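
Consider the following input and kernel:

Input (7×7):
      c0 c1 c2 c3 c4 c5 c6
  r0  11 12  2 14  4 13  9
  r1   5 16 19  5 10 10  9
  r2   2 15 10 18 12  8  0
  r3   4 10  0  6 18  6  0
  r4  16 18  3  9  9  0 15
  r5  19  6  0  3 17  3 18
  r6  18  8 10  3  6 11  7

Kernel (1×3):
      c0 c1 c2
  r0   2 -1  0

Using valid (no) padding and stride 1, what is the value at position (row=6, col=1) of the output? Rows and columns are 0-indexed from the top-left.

6

The receptive field on the input at this output position is [8 10 3]. Elementwise product with the kernel and sum: 8·2 + 10·-1.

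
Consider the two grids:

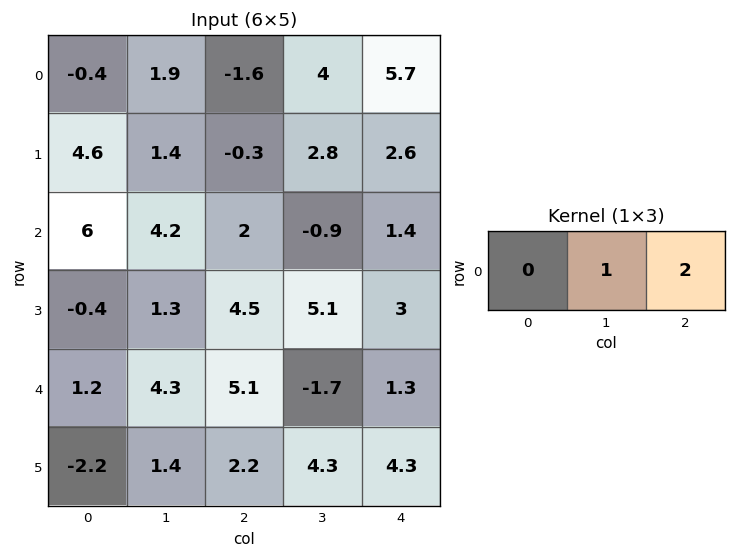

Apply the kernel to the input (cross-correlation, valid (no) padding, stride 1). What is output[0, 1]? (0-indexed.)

6.4

The receptive field on the input at this output position is [1.9 -1.6 4]. Elementwise product with the kernel and sum: -1.6·1 + 4·2.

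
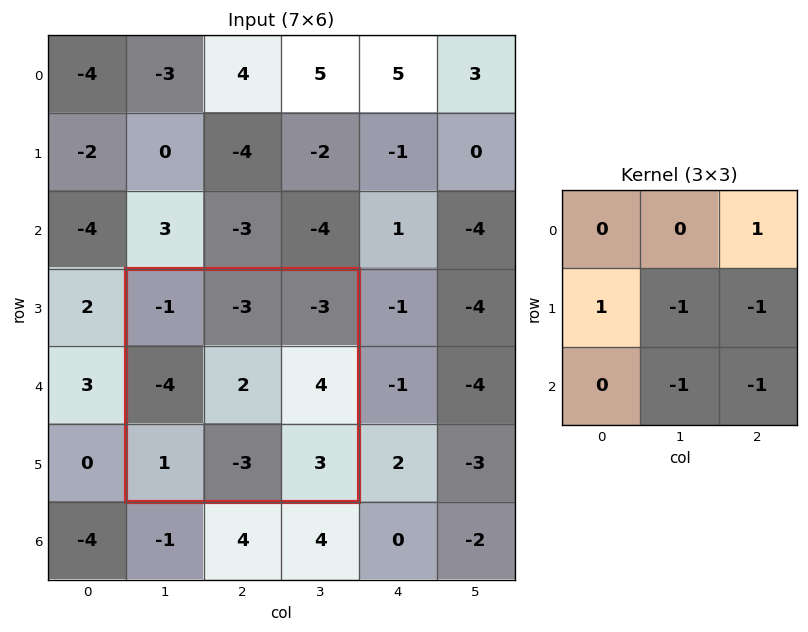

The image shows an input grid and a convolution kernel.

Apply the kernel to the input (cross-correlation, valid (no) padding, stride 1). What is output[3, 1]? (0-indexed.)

-13

The receptive field on the input at this output position is [-1 -3 -3 / -4 2 4 / 1 -3 3]. Elementwise product with the kernel and sum: -3·1 + -4·1 + 2·-1 + 4·-1 + -3·-1 + 3·-1.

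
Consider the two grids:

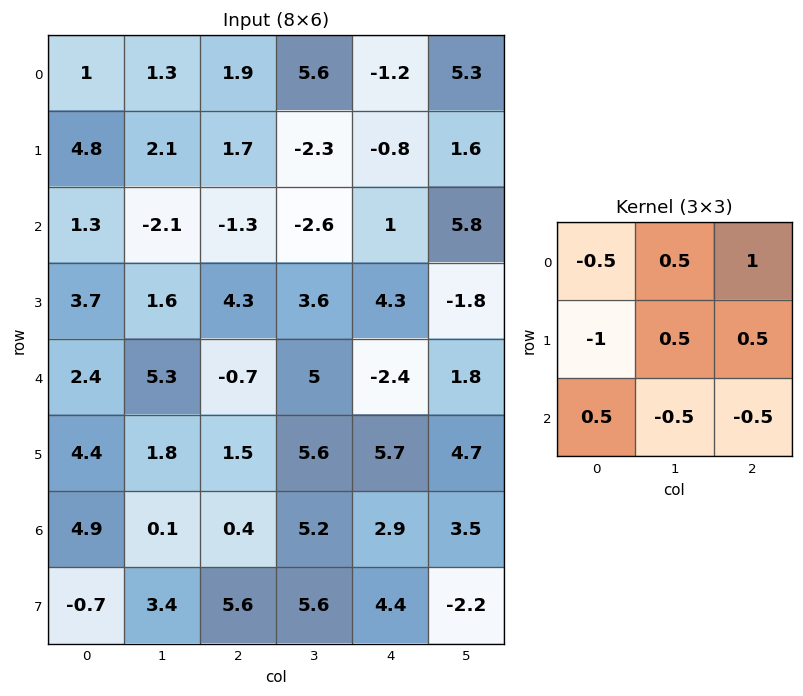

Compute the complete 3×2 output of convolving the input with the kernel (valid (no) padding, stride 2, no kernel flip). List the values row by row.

1.5 -2.45
-4.85 -1.65
0.2 0.75

Output[0,0]: The receptive field on the input at this output position is [1 1.3 1.9 / 4.8 2.1 1.7 / 1.3 -2.1 -1.3]. Elementwise product with the kernel and sum: 1·-0.5 + 1.3·0.5 + 1.9·1 + 4.8·-1 + 2.1·0.5 + 1.7·0.5 + 1.3·0.5 + -2.1·-0.5 + -1.3·-0.5.
Output[0,1]: The receptive field on the input at this output position is [1.9 5.6 -1.2 / 1.7 -2.3 -0.8 / -1.3 -2.6 1]. Elementwise product with the kernel and sum: 1.9·-0.5 + 5.6·0.5 + -1.2·1 + 1.7·-1 + -2.3·0.5 + -0.8·0.5 + -1.3·0.5 + -2.6·-0.5 + 1·-0.5.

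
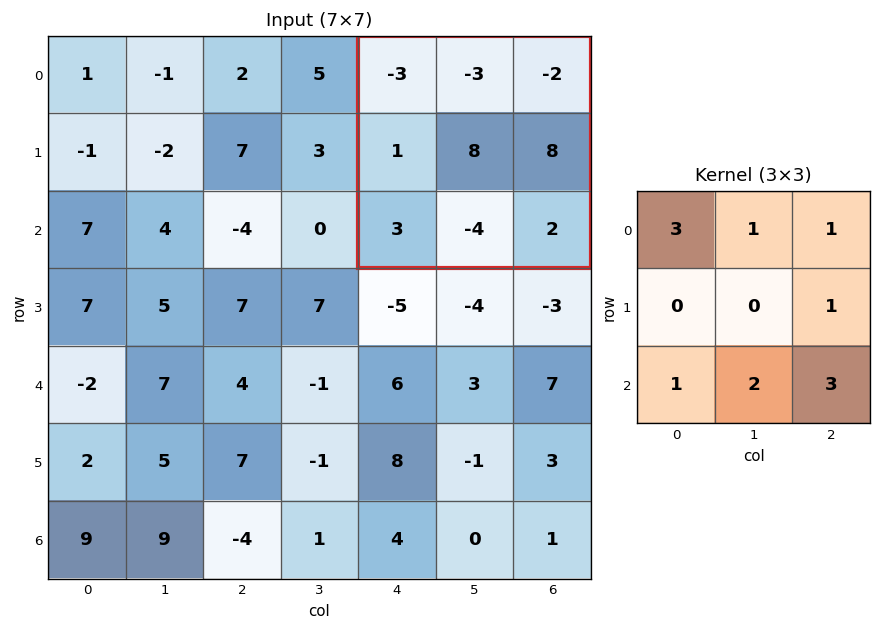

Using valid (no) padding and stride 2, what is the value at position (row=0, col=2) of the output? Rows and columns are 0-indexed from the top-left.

The receptive field on the input at this output position is [-3 -3 -2 / 1 8 8 / 3 -4 2]. Elementwise product with the kernel and sum: -3·3 + -3·1 + -2·1 + 8·1 + 3·1 + -4·2 + 2·3.

-5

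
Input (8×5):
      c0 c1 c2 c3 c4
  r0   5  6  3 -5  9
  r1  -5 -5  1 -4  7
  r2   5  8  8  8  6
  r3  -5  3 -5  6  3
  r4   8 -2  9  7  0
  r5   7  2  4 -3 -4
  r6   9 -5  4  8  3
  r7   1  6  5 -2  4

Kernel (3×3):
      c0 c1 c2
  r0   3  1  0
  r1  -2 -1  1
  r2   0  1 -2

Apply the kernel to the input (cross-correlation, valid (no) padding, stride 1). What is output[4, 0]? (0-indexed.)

The receptive field on the input at this output position is [8 -2 9 / 7 2 4 / 9 -5 4]. Elementwise product with the kernel and sum: 8·3 + -2·1 + 7·-2 + 2·-1 + 4·1 + -5·1 + 4·-2.

-3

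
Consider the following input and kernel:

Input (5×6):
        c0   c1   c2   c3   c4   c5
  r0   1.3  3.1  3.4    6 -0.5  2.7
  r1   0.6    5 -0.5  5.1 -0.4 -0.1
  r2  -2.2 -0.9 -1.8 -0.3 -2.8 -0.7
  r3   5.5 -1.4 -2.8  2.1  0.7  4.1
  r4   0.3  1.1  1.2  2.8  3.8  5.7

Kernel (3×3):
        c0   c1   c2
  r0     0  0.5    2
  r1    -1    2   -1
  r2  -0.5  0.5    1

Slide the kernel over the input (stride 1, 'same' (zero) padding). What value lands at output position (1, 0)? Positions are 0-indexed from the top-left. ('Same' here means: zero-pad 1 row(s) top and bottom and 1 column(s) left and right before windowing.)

The receptive field on the zero-padded input at this output position is [0 1.3 3.1 / 0 0.6 5 / 0 -2.2 -0.9]. Elementwise product with the kernel and sum: 1.3·0.5 + 3.1·2 + 0·-1 + 0.6·2 + 5·-1 + 0·-0.5 + -2.2·0.5 + -0.9·1.

1.05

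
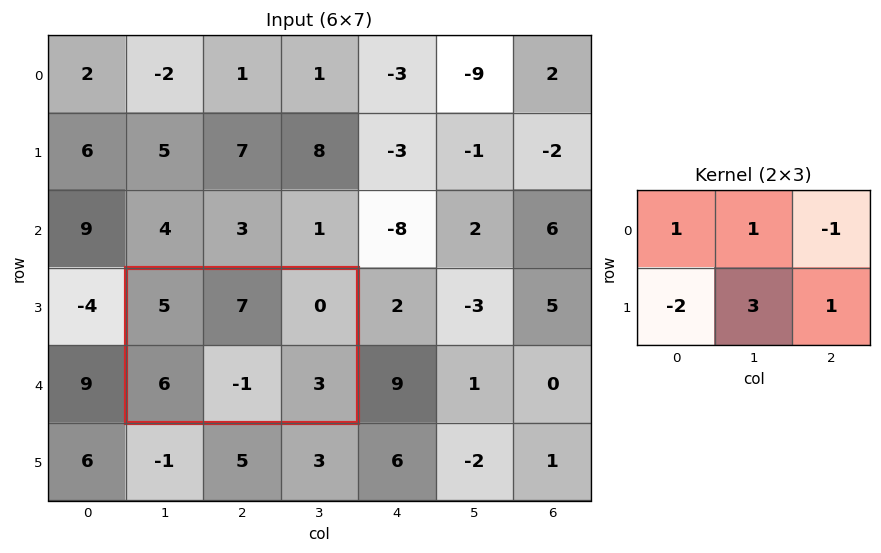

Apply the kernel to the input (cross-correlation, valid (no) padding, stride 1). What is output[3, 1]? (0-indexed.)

The receptive field on the input at this output position is [5 7 0 / 6 -1 3]. Elementwise product with the kernel and sum: 5·1 + 7·1 + 0·-1 + 6·-2 + -1·3 + 3·1.

0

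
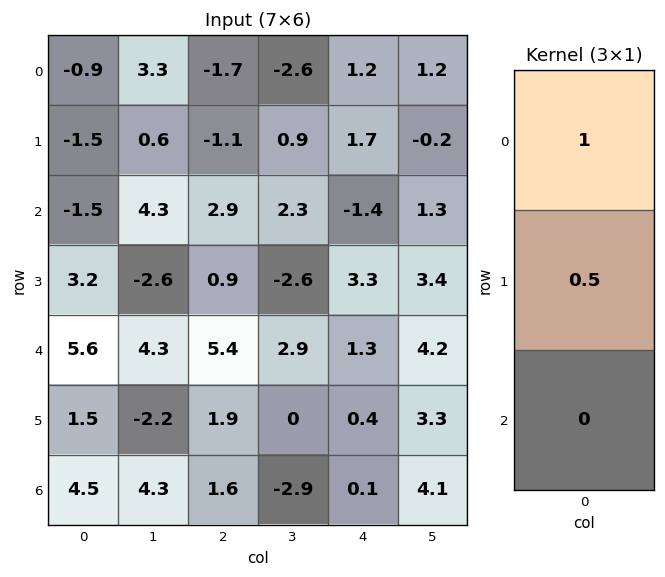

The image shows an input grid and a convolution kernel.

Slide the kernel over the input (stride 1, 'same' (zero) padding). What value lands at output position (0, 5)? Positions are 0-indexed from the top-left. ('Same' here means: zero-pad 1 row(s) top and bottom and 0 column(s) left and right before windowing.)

0.6

The receptive field on the zero-padded input at this output position is [0 / 1.2 / -0.2]. Elementwise product with the kernel and sum: 0·1 + 1.2·0.5.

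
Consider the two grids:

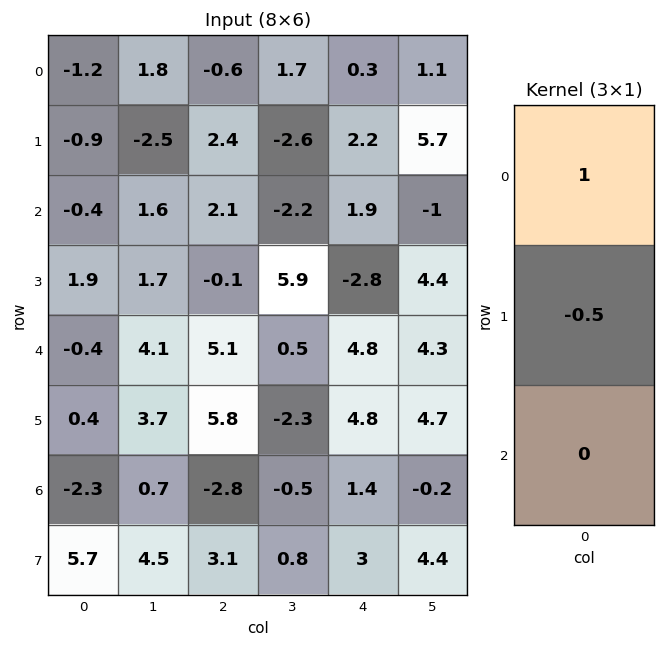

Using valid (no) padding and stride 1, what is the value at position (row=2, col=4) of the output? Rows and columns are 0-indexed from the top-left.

3.3

The receptive field on the input at this output position is [1.9 / -2.8 / 4.8]. Elementwise product with the kernel and sum: 1.9·1 + -2.8·-0.5.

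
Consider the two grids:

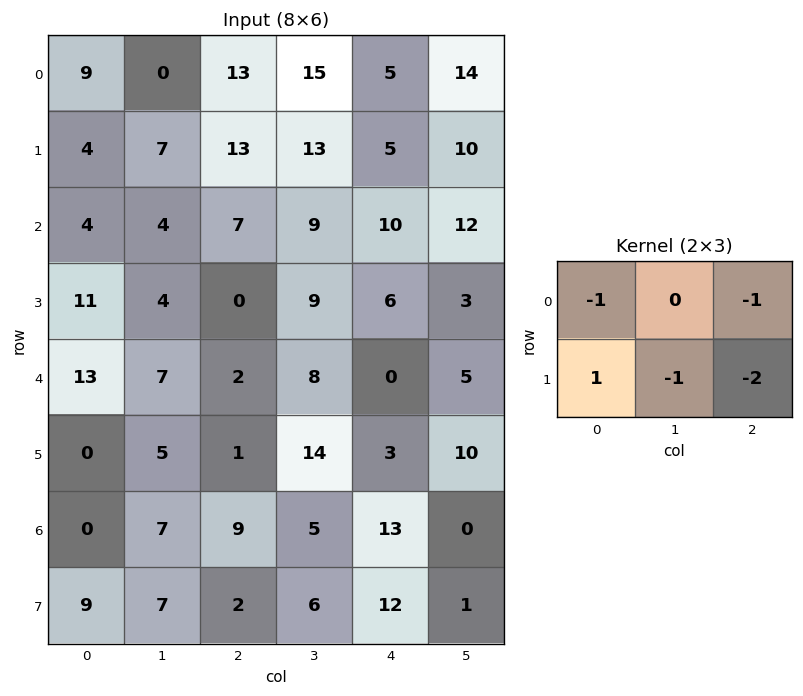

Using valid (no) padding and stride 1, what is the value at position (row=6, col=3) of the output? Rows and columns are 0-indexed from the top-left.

-13

The receptive field on the input at this output position is [5 13 0 / 6 12 1]. Elementwise product with the kernel and sum: 5·-1 + 0·-1 + 6·1 + 12·-1 + 1·-2.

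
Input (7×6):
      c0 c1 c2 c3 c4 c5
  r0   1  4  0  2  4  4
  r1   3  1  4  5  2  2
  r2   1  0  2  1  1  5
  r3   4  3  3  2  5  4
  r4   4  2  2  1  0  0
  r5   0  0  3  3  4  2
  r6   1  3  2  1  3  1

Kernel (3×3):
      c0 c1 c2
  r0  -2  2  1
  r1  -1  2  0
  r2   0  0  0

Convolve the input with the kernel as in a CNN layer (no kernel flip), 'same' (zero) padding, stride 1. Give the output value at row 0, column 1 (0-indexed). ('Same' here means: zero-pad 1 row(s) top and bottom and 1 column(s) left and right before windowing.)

7

The receptive field on the zero-padded input at this output position is [0 0 0 / 1 4 0 / 3 1 4]. Elementwise product with the kernel and sum: 0·-2 + 0·2 + 0·1 + 1·-1 + 4·2.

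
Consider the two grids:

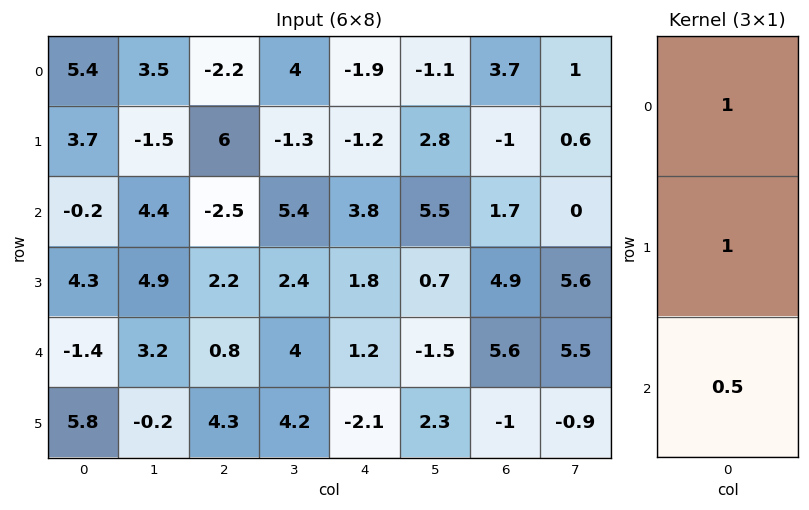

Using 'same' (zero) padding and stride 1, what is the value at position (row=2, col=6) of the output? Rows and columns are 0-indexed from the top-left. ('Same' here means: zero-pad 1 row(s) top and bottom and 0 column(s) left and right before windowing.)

The receptive field on the zero-padded input at this output position is [-1 / 1.7 / 4.9]. Elementwise product with the kernel and sum: -1·1 + 1.7·1 + 4.9·0.5.

3.15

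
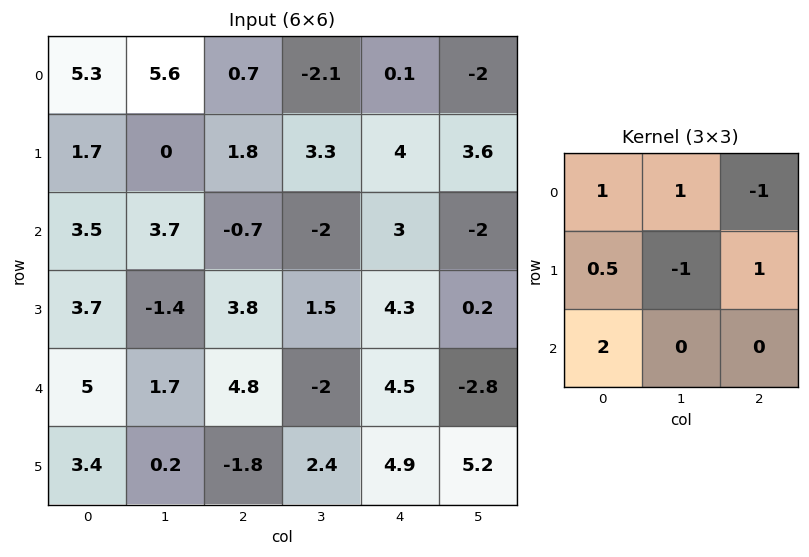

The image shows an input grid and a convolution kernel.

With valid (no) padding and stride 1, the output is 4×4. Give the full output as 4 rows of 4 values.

19.85 17.3 -1.3 -2.75
4.65 -3.75 13.35 0.7
24.95 5.4 8.6 -4.35
10.9 -4.65 6.3 2.1

Output[0,0]: The receptive field on the input at this output position is [5.3 5.6 0.7 / 1.7 0 1.8 / 3.5 3.7 -0.7]. Elementwise product with the kernel and sum: 5.3·1 + 5.6·1 + 0.7·-1 + 1.7·0.5 + 0·-1 + 1.8·1 + 3.5·2.
Output[0,1]: The receptive field on the input at this output position is [5.6 0.7 -2.1 / 0 1.8 3.3 / 3.7 -0.7 -2]. Elementwise product with the kernel and sum: 5.6·1 + 0.7·1 + -2.1·-1 + 0·0.5 + 1.8·-1 + 3.3·1 + 3.7·2.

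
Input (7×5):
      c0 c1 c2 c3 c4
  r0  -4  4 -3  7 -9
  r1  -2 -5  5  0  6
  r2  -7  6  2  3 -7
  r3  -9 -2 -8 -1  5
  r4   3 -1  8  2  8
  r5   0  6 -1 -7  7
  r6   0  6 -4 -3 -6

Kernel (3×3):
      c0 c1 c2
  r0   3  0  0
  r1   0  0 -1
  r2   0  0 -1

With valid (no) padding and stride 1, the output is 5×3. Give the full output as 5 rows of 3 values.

-19 9 -8
0 -17 17
-21 17 -7
-34 -1 -39
14 7 23

Output[0,0]: The receptive field on the input at this output position is [-4 4 -3 / -2 -5 5 / -7 6 2]. Elementwise product with the kernel and sum: -4·3 + 5·-1 + 2·-1.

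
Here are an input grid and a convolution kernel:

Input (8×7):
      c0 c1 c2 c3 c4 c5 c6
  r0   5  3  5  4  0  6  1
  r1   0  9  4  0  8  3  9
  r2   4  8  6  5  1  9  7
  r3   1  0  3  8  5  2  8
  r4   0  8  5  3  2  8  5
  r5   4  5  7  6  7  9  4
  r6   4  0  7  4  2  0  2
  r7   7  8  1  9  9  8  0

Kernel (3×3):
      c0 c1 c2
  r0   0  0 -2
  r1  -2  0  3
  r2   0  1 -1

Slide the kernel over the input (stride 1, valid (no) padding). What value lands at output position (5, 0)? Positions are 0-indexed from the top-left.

6

The receptive field on the input at this output position is [4 5 7 / 4 0 7 / 7 8 1]. Elementwise product with the kernel and sum: 7·-2 + 4·-2 + 7·3 + 8·1 + 1·-1.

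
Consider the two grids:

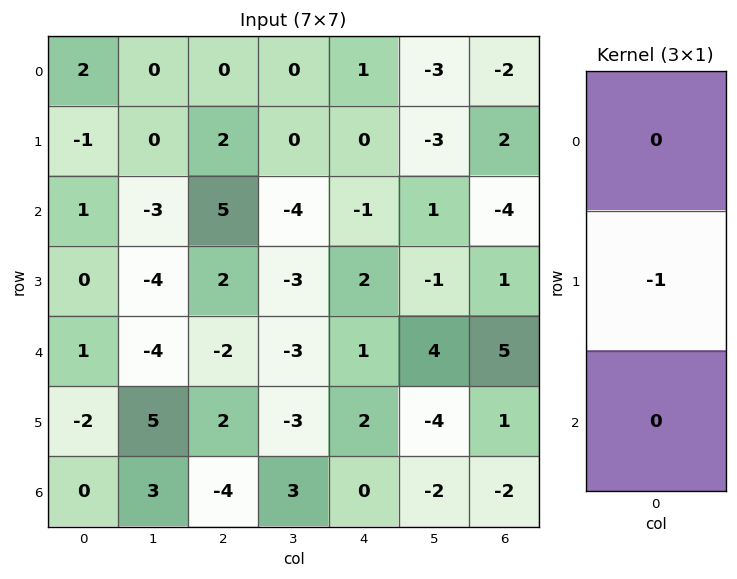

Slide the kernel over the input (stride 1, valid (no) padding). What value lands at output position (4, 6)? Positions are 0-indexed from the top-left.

-1

The receptive field on the input at this output position is [5 / 1 / -2]. Elementwise product with the kernel and sum: 1·-1.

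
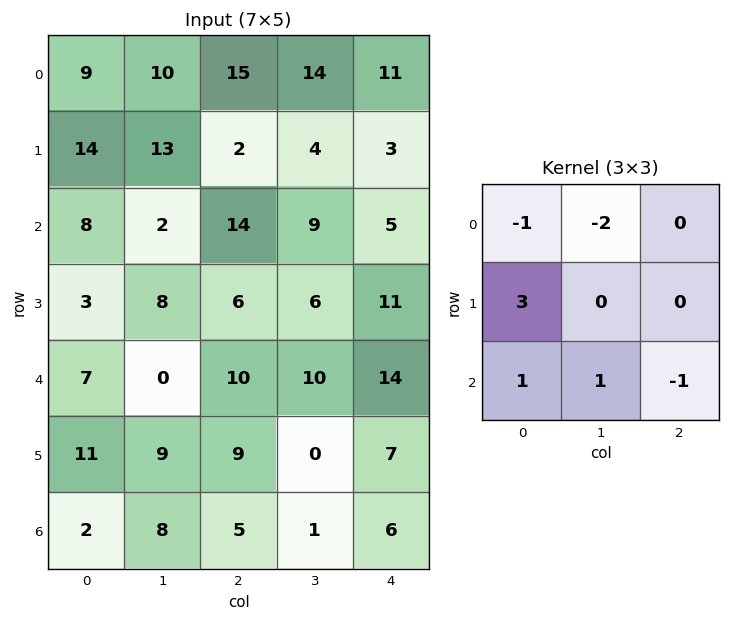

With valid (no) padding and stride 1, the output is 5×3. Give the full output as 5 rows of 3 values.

9 6 -19
-11 -3 33
-6 -6 -8
13 -2 14
31 19 -3

Output[0,0]: The receptive field on the input at this output position is [9 10 15 / 14 13 2 / 8 2 14]. Elementwise product with the kernel and sum: 9·-1 + 10·-2 + 14·3 + 8·1 + 2·1 + 14·-1.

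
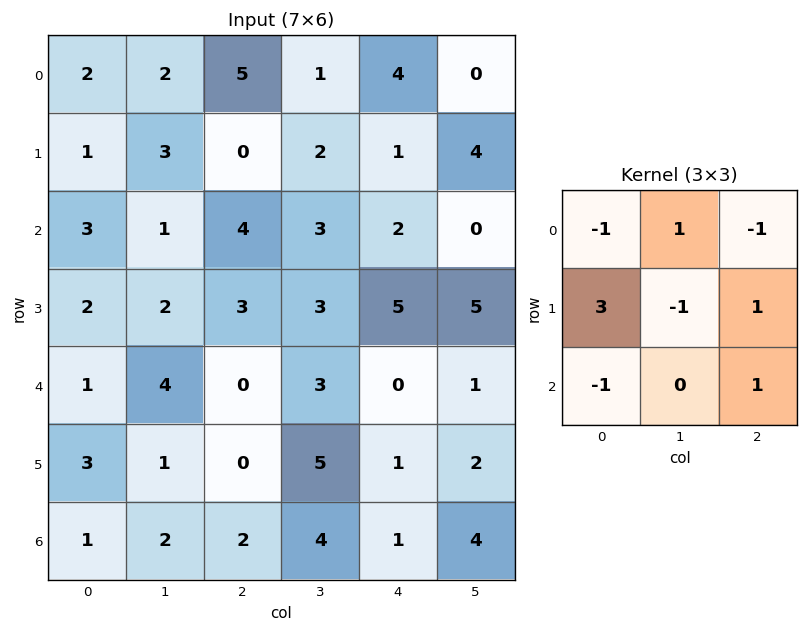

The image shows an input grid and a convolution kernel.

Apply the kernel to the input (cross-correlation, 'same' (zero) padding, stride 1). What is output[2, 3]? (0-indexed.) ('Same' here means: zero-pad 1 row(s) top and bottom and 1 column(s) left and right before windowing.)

The receptive field on the zero-padded input at this output position is [0 2 1 / 4 3 2 / 3 3 5]. Elementwise product with the kernel and sum: 0·-1 + 2·1 + 1·-1 + 4·3 + 3·-1 + 2·1 + 3·-1 + 5·1.

14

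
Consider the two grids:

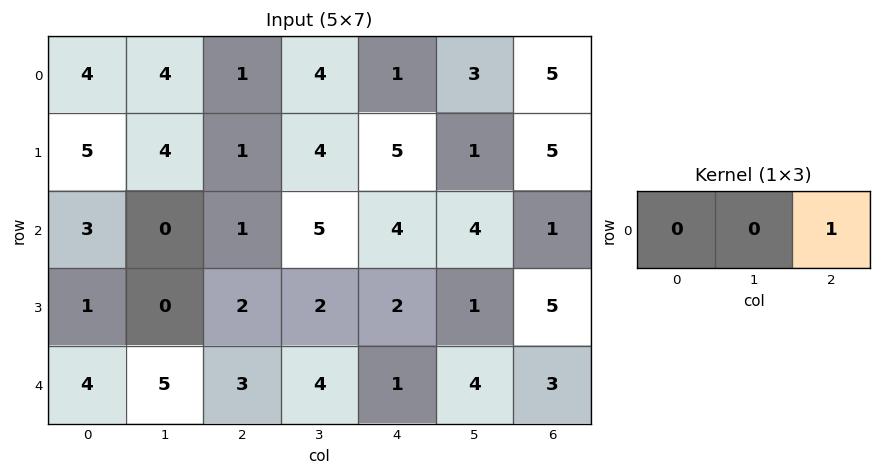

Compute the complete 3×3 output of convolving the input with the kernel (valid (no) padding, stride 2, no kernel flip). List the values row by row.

Output[0,0]: The receptive field on the input at this output position is [4 4 1]. Elementwise product with the kernel and sum: 1·1.
Output[0,1]: The receptive field on the input at this output position is [1 4 1]. Elementwise product with the kernel and sum: 1·1.

1 1 5
1 4 1
3 1 3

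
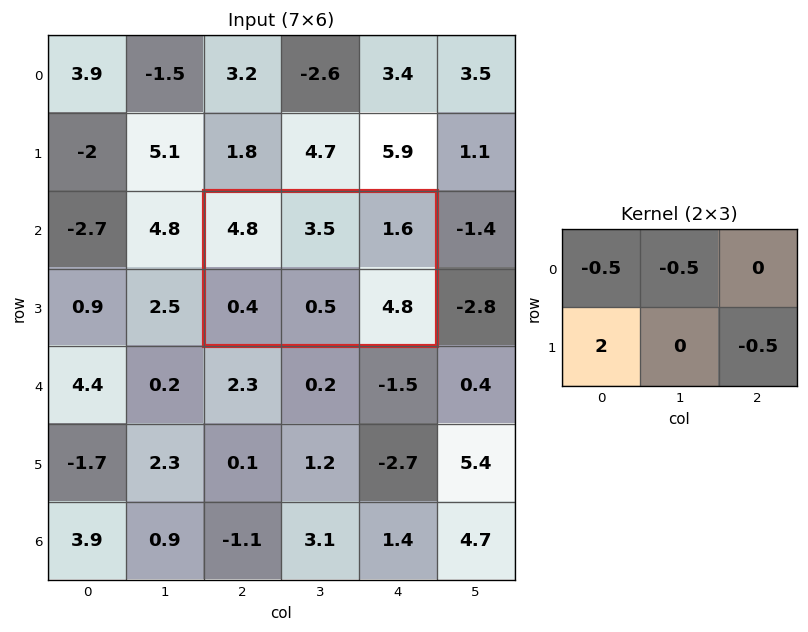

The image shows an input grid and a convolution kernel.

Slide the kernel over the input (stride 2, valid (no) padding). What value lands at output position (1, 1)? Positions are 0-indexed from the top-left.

-5.75

The receptive field on the input at this output position is [4.8 3.5 1.6 / 0.4 0.5 4.8]. Elementwise product with the kernel and sum: 4.8·-0.5 + 3.5·-0.5 + 0.4·2 + 4.8·-0.5.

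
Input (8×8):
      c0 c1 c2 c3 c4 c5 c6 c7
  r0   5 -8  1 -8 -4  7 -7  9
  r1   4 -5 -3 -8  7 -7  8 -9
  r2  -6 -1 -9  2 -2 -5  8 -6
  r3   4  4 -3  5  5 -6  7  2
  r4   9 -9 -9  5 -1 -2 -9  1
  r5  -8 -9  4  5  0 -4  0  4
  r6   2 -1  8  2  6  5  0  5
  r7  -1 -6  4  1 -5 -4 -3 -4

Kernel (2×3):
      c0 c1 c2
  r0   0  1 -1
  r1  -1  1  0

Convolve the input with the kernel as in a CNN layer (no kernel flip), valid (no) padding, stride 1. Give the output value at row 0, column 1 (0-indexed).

The receptive field on the input at this output position is [-8 1 -8 / -5 -3 -8]. Elementwise product with the kernel and sum: 1·1 + -8·-1 + -5·-1 + -3·1.

11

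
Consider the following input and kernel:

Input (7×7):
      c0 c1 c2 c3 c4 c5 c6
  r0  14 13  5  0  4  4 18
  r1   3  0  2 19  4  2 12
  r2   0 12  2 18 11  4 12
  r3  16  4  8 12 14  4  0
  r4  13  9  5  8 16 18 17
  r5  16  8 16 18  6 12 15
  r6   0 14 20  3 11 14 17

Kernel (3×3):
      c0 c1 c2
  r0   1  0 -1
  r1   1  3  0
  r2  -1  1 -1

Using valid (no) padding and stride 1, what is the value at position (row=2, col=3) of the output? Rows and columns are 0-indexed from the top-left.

The receptive field on the input at this output position is [18 11 4 / 12 14 4 / 8 16 18]. Elementwise product with the kernel and sum: 18·1 + 4·-1 + 12·1 + 14·3 + 8·-1 + 16·1 + 18·-1.

58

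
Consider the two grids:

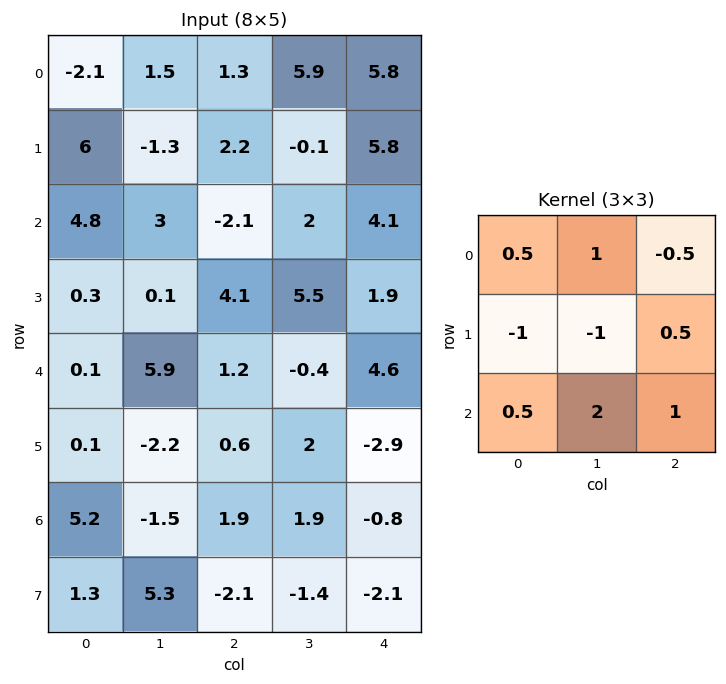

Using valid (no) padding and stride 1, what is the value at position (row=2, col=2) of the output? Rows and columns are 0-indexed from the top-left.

-5.35

The receptive field on the input at this output position is [-2.1 2 4.1 / 4.1 5.5 1.9 / 1.2 -0.4 4.6]. Elementwise product with the kernel and sum: -2.1·0.5 + 2·1 + 4.1·-0.5 + 4.1·-1 + 5.5·-1 + 1.9·0.5 + 1.2·0.5 + -0.4·2 + 4.6·1.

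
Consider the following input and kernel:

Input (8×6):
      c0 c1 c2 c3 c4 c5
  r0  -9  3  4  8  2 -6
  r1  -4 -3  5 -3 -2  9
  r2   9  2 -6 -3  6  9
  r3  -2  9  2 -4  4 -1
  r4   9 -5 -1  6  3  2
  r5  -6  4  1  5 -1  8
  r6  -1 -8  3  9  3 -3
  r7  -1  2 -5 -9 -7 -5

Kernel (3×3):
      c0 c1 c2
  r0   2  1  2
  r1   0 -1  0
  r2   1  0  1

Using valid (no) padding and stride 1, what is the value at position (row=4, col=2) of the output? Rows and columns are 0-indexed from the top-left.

11

The receptive field on the input at this output position is [-1 6 3 / 1 5 -1 / 3 9 3]. Elementwise product with the kernel and sum: -1·2 + 6·1 + 3·2 + 5·-1 + 3·1 + 3·1.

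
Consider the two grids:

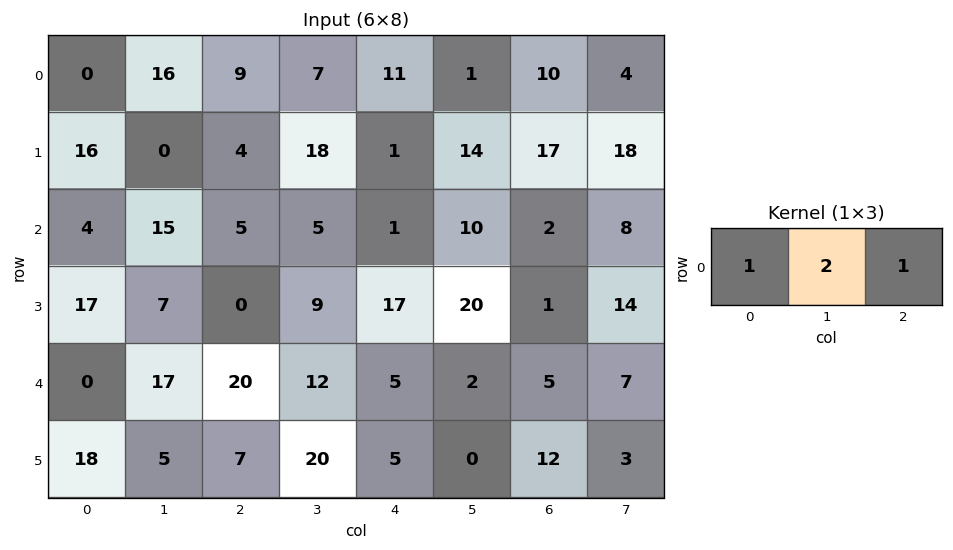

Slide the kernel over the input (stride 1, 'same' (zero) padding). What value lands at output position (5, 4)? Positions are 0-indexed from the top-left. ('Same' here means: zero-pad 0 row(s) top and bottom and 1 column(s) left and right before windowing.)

30

The receptive field on the zero-padded input at this output position is [20 5 0]. Elementwise product with the kernel and sum: 20·1 + 5·2 + 0·1.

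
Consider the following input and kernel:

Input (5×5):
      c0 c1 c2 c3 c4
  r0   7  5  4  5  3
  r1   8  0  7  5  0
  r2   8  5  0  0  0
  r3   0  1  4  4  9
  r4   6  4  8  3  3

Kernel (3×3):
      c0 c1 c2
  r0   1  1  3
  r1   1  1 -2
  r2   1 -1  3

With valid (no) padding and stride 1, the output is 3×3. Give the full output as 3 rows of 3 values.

Output[0,0]: The receptive field on the input at this output position is [7 5 4 / 8 0 7 / 8 5 0]. Elementwise product with the kernel and sum: 7·1 + 5·1 + 4·3 + 8·1 + 0·1 + 7·-2 + 8·1 + 5·-1 + 0·3.

21 26 30
53 36 39
32 7 4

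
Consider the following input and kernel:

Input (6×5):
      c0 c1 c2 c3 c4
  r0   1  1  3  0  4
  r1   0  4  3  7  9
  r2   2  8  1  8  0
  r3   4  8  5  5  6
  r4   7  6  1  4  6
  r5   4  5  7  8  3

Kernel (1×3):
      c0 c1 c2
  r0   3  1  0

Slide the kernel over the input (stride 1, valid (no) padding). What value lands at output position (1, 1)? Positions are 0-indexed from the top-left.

15

The receptive field on the input at this output position is [4 3 7]. Elementwise product with the kernel and sum: 4·3 + 3·1.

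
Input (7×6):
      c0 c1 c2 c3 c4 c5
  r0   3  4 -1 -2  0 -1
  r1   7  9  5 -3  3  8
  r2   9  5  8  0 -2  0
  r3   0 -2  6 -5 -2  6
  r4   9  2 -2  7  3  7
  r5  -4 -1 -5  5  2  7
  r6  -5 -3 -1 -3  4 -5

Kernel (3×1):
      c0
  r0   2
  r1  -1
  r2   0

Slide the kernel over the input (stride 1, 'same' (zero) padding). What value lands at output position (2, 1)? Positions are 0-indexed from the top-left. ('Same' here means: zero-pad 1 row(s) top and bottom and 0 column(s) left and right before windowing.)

13

The receptive field on the zero-padded input at this output position is [9 / 5 / -2]. Elementwise product with the kernel and sum: 9·2 + 5·-1.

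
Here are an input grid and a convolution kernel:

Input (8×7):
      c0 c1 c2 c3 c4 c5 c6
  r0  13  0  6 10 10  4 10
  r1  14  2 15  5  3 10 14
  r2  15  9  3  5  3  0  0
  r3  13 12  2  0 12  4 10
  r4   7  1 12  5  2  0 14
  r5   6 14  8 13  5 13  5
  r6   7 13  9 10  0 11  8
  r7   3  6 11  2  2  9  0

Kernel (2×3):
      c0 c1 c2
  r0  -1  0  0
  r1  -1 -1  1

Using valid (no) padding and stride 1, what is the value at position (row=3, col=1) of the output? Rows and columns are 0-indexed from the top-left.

-20

The receptive field on the input at this output position is [12 2 0 / 1 12 5]. Elementwise product with the kernel and sum: 12·-1 + 1·-1 + 12·-1 + 5·1.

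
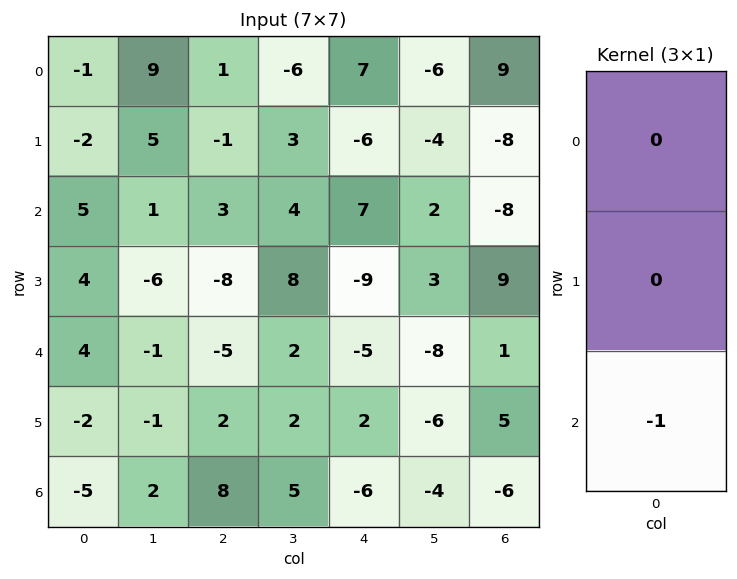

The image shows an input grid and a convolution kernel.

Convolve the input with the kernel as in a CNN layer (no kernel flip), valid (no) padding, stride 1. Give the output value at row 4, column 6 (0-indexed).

6

The receptive field on the input at this output position is [1 / 5 / -6]. Elementwise product with the kernel and sum: -6·-1.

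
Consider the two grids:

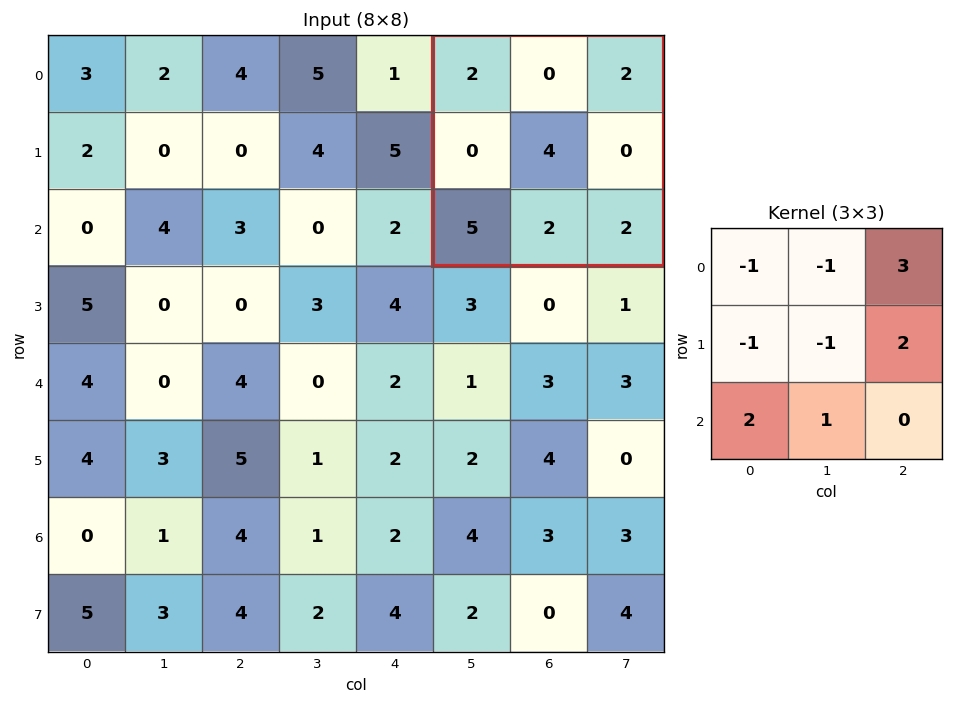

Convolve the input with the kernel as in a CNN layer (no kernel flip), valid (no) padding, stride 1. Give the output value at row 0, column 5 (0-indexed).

The receptive field on the input at this output position is [2 0 2 / 0 4 0 / 5 2 2]. Elementwise product with the kernel and sum: 2·-1 + 0·-1 + 2·3 + 0·-1 + 4·-1 + 0·2 + 5·2 + 2·1.

12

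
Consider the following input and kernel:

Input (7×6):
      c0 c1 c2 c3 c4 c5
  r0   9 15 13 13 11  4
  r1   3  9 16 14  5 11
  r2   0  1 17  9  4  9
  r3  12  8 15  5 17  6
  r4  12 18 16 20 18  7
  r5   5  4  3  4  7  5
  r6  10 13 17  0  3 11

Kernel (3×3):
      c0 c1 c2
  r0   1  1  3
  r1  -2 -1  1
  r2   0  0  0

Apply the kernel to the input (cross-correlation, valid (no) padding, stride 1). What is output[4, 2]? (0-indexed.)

The receptive field on the input at this output position is [16 20 18 / 3 4 7 / 17 0 3]. Elementwise product with the kernel and sum: 16·1 + 20·1 + 18·3 + 3·-2 + 4·-1 + 7·1.

87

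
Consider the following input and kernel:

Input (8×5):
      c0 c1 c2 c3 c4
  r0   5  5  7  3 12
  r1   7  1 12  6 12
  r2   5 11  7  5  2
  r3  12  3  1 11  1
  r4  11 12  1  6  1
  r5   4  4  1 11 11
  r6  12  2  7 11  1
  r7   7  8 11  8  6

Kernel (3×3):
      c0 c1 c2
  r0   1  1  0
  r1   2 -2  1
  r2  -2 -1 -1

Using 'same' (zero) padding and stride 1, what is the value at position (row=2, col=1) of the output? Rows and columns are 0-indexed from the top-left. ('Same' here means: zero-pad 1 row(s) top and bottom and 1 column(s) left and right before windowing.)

-25

The receptive field on the zero-padded input at this output position is [7 1 12 / 5 11 7 / 12 3 1]. Elementwise product with the kernel and sum: 7·1 + 1·1 + 5·2 + 11·-2 + 7·1 + 12·-2 + 3·-1 + 1·-1.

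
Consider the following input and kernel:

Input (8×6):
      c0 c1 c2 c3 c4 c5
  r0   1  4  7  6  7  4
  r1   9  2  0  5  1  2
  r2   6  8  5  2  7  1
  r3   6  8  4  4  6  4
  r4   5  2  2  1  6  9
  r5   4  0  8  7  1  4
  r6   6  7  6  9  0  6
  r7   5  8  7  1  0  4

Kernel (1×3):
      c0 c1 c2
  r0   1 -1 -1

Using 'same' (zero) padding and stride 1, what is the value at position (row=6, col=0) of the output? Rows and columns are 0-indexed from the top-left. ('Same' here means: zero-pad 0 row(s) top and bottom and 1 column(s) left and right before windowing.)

-13

The receptive field on the zero-padded input at this output position is [0 6 7]. Elementwise product with the kernel and sum: 0·1 + 6·-1 + 7·-1.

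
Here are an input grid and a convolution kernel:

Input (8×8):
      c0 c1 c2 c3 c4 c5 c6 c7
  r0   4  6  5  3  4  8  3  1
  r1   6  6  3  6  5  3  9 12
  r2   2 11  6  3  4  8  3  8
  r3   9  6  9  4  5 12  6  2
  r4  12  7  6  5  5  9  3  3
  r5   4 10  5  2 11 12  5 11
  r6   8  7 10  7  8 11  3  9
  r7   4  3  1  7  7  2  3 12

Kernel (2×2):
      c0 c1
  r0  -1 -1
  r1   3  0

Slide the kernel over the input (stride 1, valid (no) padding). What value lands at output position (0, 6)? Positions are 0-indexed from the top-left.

The receptive field on the input at this output position is [3 1 / 9 12]. Elementwise product with the kernel and sum: 3·-1 + 1·-1 + 9·3.

23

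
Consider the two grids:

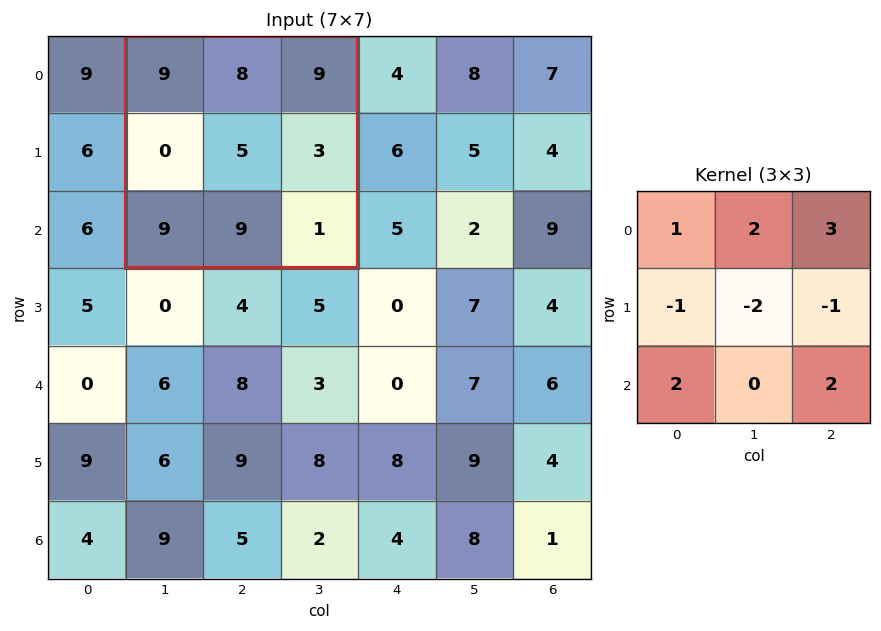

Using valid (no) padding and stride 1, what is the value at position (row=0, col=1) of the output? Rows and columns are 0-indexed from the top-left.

The receptive field on the input at this output position is [9 8 9 / 0 5 3 / 9 9 1]. Elementwise product with the kernel and sum: 9·1 + 8·2 + 9·3 + 0·-1 + 5·-2 + 3·-1 + 9·2 + 1·2.

59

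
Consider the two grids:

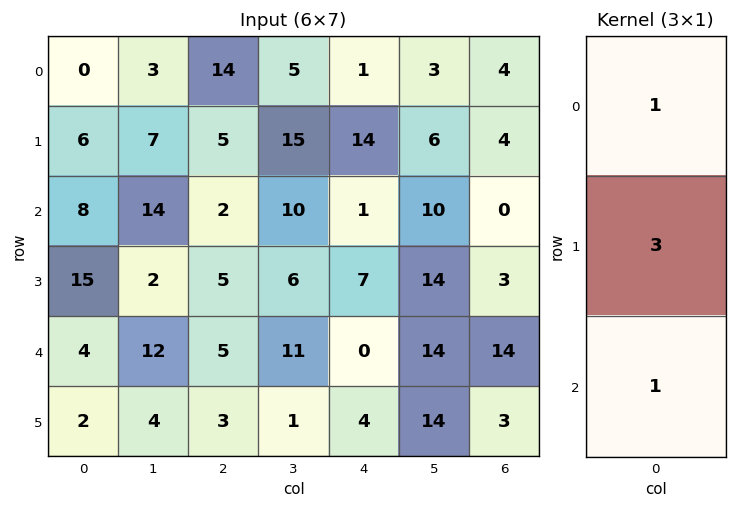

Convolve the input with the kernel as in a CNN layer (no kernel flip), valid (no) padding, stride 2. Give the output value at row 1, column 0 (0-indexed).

57

The receptive field on the input at this output position is [8 / 15 / 4]. Elementwise product with the kernel and sum: 8·1 + 15·3 + 4·1.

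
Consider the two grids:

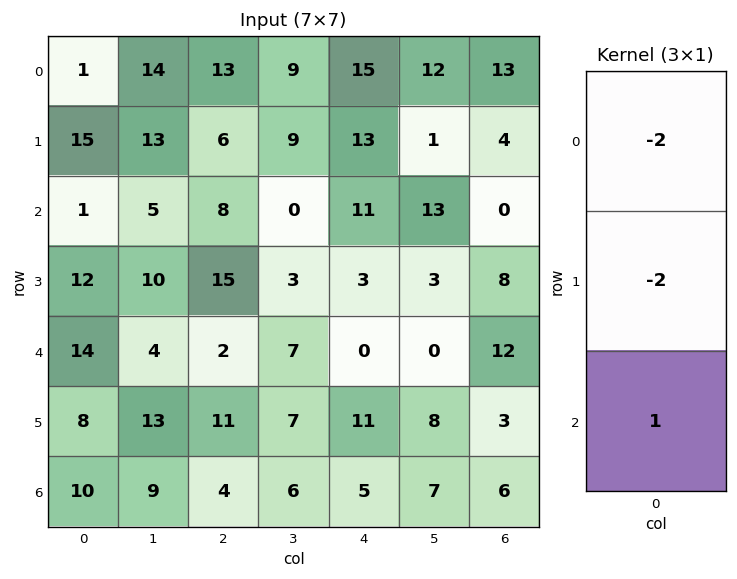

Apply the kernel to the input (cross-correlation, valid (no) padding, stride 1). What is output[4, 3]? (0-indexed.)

The receptive field on the input at this output position is [7 / 7 / 6]. Elementwise product with the kernel and sum: 7·-2 + 7·-2 + 6·1.

-22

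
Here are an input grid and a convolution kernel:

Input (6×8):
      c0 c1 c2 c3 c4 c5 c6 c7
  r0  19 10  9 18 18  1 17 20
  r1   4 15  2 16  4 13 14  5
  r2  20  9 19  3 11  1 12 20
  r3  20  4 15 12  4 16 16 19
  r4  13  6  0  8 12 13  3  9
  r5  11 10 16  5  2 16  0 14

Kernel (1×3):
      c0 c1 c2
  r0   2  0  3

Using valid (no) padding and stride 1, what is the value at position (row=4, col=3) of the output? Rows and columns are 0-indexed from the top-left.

The receptive field on the input at this output position is [8 12 13]. Elementwise product with the kernel and sum: 8·2 + 13·3.

55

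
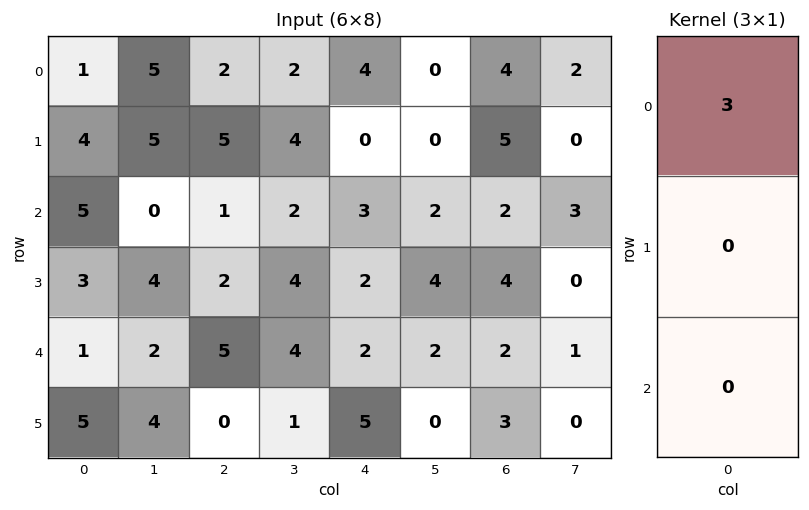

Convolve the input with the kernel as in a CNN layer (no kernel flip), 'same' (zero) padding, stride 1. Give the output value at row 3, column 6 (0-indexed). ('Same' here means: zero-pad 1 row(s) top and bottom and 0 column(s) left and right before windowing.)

The receptive field on the zero-padded input at this output position is [2 / 4 / 2]. Elementwise product with the kernel and sum: 2·3.

6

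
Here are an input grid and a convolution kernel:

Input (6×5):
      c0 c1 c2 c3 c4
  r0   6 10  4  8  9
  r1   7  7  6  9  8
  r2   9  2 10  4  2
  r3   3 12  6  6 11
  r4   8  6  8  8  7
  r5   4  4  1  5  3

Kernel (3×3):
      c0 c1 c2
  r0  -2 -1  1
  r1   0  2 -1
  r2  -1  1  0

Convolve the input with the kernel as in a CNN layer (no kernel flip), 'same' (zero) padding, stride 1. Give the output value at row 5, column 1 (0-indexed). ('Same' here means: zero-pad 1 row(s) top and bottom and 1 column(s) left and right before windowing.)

The receptive field on the zero-padded input at this output position is [8 6 8 / 4 4 1 / 0 0 0]. Elementwise product with the kernel and sum: 8·-2 + 6·-1 + 8·1 + 4·2 + 1·-1 + 0·-1 + 0·1.

-7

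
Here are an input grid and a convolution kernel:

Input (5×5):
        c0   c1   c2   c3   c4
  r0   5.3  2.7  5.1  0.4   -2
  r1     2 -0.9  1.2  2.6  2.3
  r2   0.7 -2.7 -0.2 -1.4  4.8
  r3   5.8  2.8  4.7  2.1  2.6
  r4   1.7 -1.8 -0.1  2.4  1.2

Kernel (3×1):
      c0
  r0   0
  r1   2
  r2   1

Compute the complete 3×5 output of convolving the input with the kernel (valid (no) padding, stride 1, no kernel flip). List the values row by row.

4.7 -4.5 2.2 3.8 9.4
7.2 -2.6 4.3 -0.7 12.2
13.3 3.8 9.3 6.6 6.4

Output[0,0]: The receptive field on the input at this output position is [5.3 / 2 / 0.7]. Elementwise product with the kernel and sum: 2·2 + 0.7·1.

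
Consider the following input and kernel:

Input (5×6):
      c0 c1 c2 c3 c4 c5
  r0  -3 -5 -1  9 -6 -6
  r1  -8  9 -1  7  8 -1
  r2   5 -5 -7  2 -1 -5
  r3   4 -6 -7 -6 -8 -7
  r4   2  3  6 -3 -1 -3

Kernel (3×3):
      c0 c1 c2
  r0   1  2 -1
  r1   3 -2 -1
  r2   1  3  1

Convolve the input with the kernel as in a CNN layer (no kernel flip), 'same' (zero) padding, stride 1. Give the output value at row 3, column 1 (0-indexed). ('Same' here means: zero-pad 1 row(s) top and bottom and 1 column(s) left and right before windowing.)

The receptive field on the zero-padded input at this output position is [5 -5 -7 / 4 -6 -7 / 2 3 6]. Elementwise product with the kernel and sum: 5·1 + -5·2 + -7·-1 + 4·3 + -6·-2 + -7·-1 + 2·1 + 3·3 + 6·1.

50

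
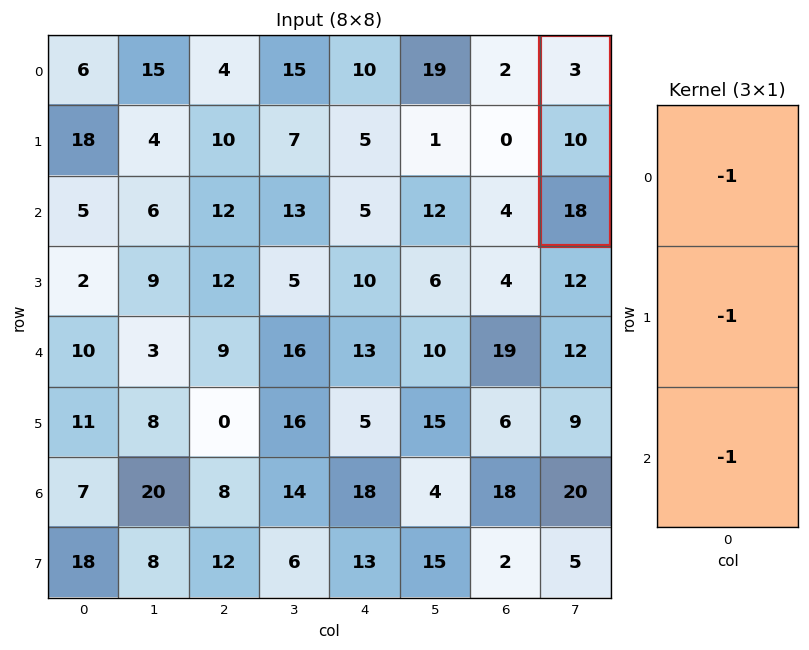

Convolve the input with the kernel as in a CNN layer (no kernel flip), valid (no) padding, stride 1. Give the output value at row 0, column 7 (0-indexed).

-31

The receptive field on the input at this output position is [3 / 10 / 18]. Elementwise product with the kernel and sum: 3·-1 + 10·-1 + 18·-1.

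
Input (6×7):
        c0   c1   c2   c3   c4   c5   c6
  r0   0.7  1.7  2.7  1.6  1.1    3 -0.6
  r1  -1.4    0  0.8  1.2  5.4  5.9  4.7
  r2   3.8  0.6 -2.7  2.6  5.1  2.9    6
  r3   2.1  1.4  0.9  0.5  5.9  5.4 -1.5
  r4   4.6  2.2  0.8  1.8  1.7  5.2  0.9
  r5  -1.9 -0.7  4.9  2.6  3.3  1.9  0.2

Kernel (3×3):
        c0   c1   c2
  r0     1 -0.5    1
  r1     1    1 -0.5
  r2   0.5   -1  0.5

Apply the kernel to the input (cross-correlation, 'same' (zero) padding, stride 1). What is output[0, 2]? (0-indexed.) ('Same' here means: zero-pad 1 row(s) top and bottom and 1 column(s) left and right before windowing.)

3.4

The receptive field on the zero-padded input at this output position is [0 0 0 / 1.7 2.7 1.6 / 0 0.8 1.2]. Elementwise product with the kernel and sum: 0·1 + 0·-0.5 + 0·1 + 1.7·1 + 2.7·1 + 1.6·-0.5 + 0·0.5 + 0.8·-1 + 1.2·0.5.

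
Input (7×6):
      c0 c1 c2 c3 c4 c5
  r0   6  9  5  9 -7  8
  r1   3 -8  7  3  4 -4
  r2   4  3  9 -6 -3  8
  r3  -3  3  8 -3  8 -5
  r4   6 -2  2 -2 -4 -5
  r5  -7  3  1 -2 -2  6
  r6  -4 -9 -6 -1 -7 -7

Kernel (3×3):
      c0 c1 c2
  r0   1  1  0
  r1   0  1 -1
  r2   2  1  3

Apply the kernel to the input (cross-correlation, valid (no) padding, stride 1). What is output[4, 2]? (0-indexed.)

-34

The receptive field on the input at this output position is [2 -2 -4 / 1 -2 -2 / -6 -1 -7]. Elementwise product with the kernel and sum: 2·1 + -2·1 + -2·1 + -2·-1 + -6·2 + -1·1 + -7·3.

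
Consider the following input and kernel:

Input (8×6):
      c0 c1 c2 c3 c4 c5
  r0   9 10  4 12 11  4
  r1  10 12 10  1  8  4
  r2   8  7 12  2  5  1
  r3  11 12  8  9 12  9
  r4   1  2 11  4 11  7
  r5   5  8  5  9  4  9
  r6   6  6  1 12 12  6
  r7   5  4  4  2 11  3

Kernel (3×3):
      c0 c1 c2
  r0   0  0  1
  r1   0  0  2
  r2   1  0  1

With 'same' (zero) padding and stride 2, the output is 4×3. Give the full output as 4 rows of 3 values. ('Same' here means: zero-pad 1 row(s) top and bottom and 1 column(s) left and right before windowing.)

Output[0,0]: The receptive field on the zero-padded input at this output position is [0 0 0 / 0 9 10 / 0 10 12]. Elementwise product with the kernel and sum: 0·1 + 10·2 + 0·1 + 12·1.
Output[0,1]: The receptive field on the zero-padded input at this output position is [0 0 0 / 10 4 12 / 12 10 1]. Elementwise product with the kernel and sum: 0·1 + 12·2 + 12·1 + 1·1.

32 37 13
38 26 24
24 34 41
24 39 26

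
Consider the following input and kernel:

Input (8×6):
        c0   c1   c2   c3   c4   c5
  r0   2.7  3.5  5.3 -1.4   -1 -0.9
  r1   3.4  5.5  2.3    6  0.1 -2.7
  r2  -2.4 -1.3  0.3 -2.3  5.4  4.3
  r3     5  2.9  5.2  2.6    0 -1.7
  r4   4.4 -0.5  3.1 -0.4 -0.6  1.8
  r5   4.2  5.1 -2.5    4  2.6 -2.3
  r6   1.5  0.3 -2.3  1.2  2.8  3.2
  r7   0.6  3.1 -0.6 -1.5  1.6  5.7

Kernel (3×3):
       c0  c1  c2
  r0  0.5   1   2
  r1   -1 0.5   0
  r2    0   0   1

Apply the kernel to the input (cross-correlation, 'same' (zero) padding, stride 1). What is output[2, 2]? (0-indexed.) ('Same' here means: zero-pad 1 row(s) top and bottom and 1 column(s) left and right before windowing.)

21.1

The receptive field on the zero-padded input at this output position is [5.5 2.3 6 / -1.3 0.3 -2.3 / 2.9 5.2 2.6]. Elementwise product with the kernel and sum: 5.5·0.5 + 2.3·1 + 6·2 + -1.3·-1 + 0.3·0.5 + 2.6·1.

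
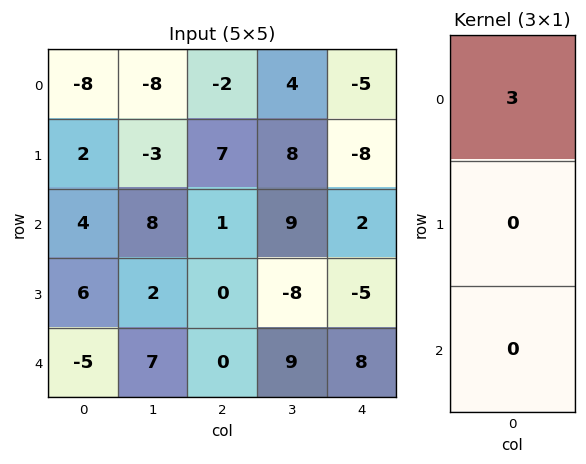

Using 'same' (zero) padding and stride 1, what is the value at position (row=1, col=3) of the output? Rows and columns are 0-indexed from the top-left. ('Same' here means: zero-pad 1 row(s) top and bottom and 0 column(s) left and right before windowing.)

12

The receptive field on the zero-padded input at this output position is [4 / 8 / 9]. Elementwise product with the kernel and sum: 4·3.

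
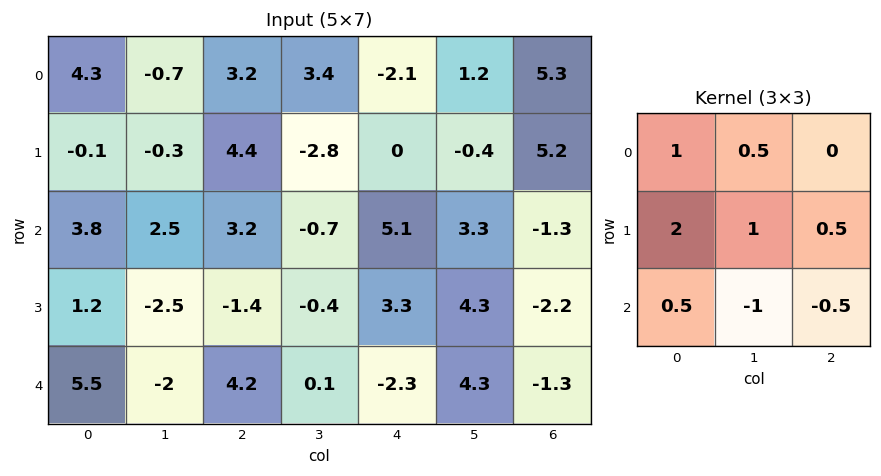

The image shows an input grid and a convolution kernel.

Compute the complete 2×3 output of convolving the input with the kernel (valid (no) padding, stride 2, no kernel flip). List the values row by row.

3.45 10.65 0.6
6.9 4.45 11.75

Output[0,0]: The receptive field on the input at this output position is [4.3 -0.7 3.2 / -0.1 -0.3 4.4 / 3.8 2.5 3.2]. Elementwise product with the kernel and sum: 4.3·1 + -0.7·0.5 + -0.1·2 + -0.3·1 + 4.4·0.5 + 3.8·0.5 + 2.5·-1 + 3.2·-0.5.
Output[0,1]: The receptive field on the input at this output position is [3.2 3.4 -2.1 / 4.4 -2.8 0 / 3.2 -0.7 5.1]. Elementwise product with the kernel and sum: 3.2·1 + 3.4·0.5 + 4.4·2 + -2.8·1 + 0·0.5 + 3.2·0.5 + -0.7·-1 + 5.1·-0.5.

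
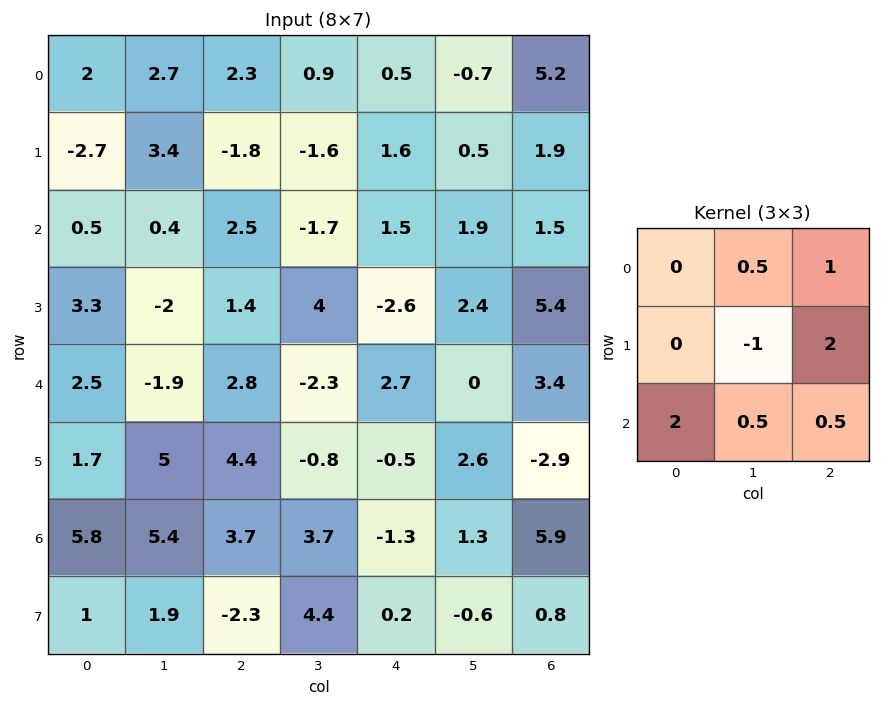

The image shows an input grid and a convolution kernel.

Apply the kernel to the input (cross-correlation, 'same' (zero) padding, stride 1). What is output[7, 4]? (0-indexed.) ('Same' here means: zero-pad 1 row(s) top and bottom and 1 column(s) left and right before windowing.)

-0.75

The receptive field on the zero-padded input at this output position is [3.7 -1.3 1.3 / 4.4 0.2 -0.6 / 0 0 0]. Elementwise product with the kernel and sum: -1.3·0.5 + 1.3·1 + 0.2·-1 + -0.6·2 + 0·2 + 0·0.5 + 0·0.5.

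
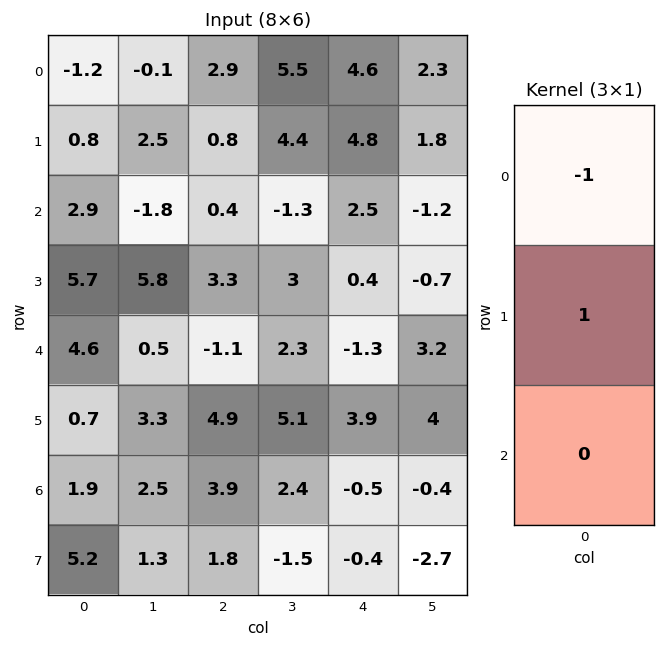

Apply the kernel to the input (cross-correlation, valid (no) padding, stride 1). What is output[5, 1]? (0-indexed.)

-0.8

The receptive field on the input at this output position is [3.3 / 2.5 / 1.3]. Elementwise product with the kernel and sum: 3.3·-1 + 2.5·1.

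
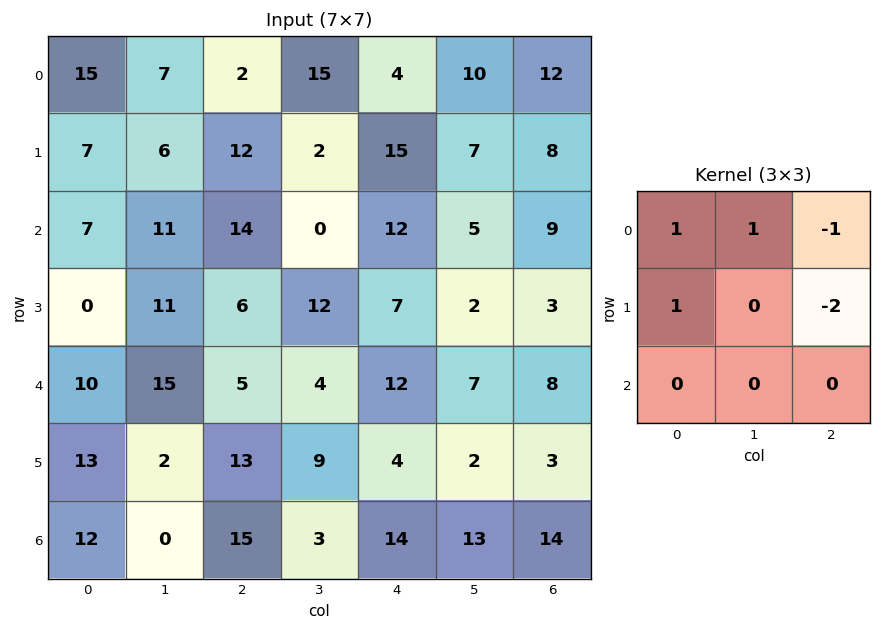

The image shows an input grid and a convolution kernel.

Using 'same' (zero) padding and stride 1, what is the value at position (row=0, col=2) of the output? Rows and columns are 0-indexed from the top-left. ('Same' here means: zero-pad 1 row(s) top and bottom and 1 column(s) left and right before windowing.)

-23

The receptive field on the zero-padded input at this output position is [0 0 0 / 7 2 15 / 6 12 2]. Elementwise product with the kernel and sum: 0·1 + 0·1 + 0·-1 + 7·1 + 15·-2.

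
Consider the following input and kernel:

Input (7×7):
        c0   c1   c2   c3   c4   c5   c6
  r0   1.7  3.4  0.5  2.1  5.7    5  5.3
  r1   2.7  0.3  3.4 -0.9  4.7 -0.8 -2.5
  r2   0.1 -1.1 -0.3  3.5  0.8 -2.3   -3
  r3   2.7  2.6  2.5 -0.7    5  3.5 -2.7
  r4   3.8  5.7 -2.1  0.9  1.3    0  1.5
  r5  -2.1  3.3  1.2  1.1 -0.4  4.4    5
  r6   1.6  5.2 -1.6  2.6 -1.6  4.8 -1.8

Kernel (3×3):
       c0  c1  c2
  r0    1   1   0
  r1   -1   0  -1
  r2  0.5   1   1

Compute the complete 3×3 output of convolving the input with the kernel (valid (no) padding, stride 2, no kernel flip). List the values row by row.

-2.35 -1.35 3.6
-0.7 -3.15 -1.65
14.8 -1.8 -1.1

Output[0,0]: The receptive field on the input at this output position is [1.7 3.4 0.5 / 2.7 0.3 3.4 / 0.1 -1.1 -0.3]. Elementwise product with the kernel and sum: 1.7·1 + 3.4·1 + 2.7·-1 + 3.4·-1 + 0.1·0.5 + -1.1·1 + -0.3·1.
Output[0,1]: The receptive field on the input at this output position is [0.5 2.1 5.7 / 3.4 -0.9 4.7 / -0.3 3.5 0.8]. Elementwise product with the kernel and sum: 0.5·1 + 2.1·1 + 3.4·-1 + 4.7·-1 + -0.3·0.5 + 3.5·1 + 0.8·1.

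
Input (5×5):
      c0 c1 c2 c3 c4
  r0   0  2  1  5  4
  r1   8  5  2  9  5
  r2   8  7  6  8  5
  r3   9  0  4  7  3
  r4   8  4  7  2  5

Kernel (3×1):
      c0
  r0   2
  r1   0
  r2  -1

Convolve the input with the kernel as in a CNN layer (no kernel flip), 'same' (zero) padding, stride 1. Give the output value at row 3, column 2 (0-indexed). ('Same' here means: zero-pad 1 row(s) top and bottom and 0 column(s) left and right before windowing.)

The receptive field on the zero-padded input at this output position is [6 / 4 / 7]. Elementwise product with the kernel and sum: 6·2 + 7·-1.

5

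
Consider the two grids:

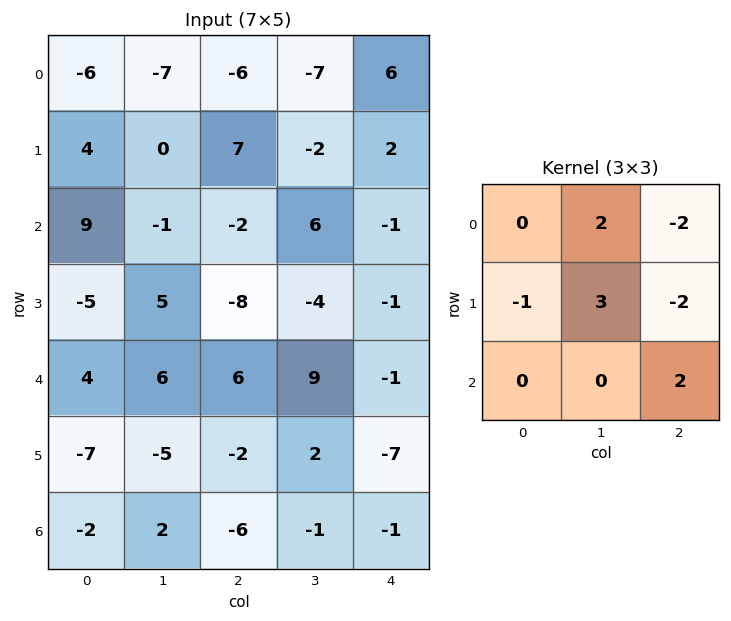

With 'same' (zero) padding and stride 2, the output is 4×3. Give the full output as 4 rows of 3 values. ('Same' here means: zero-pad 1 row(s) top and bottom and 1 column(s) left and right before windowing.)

Output[0,0]: The receptive field on the zero-padded input at this output position is [0 0 0 / 0 -6 -7 / 0 4 0]. Elementwise product with the kernel and sum: 0·2 + 0·-2 + 0·-1 + -6·3 + -7·-2 + 0·2.

-4 -1 25
47 -7 -5
-30 -10 -14
-14 -26 -16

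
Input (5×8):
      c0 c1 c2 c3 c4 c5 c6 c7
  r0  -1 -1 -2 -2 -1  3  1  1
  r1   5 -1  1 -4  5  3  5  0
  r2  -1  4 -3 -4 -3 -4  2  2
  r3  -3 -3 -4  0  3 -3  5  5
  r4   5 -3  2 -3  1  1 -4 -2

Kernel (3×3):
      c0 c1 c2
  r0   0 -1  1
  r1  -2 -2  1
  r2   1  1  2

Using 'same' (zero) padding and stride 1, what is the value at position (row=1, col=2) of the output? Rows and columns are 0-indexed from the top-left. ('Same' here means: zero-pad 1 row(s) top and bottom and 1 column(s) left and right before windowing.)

-11

The receptive field on the zero-padded input at this output position is [-1 -2 -2 / -1 1 -4 / 4 -3 -4]. Elementwise product with the kernel and sum: -2·-1 + -2·1 + -1·-2 + 1·-2 + -4·1 + 4·1 + -3·1 + -4·2.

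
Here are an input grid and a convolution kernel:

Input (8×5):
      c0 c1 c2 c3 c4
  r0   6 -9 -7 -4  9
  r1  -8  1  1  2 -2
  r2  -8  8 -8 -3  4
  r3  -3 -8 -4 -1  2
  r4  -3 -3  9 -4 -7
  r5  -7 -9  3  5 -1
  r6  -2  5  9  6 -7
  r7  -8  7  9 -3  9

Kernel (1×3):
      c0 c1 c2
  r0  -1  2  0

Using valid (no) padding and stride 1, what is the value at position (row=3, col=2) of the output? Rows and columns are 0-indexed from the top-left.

The receptive field on the input at this output position is [-4 -1 2]. Elementwise product with the kernel and sum: -4·-1 + -1·2.

2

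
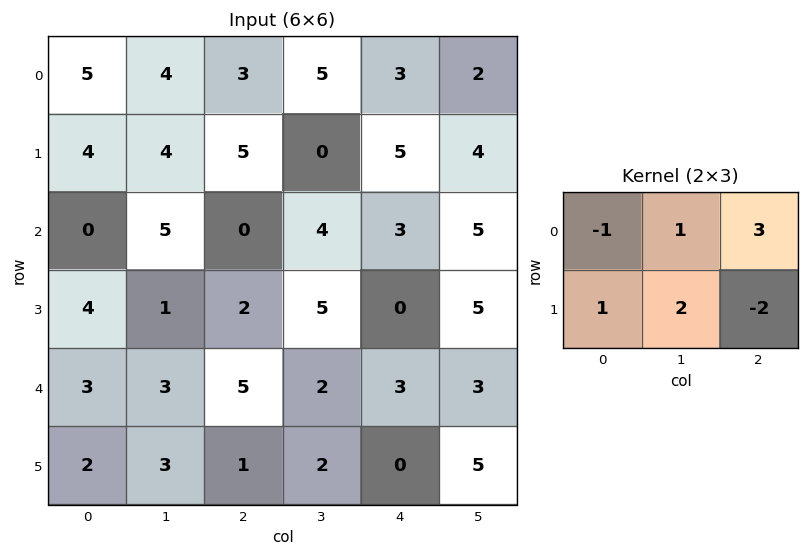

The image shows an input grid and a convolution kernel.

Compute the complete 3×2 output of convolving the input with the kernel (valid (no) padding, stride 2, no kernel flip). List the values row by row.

Output[0,0]: The receptive field on the input at this output position is [5 4 3 / 4 4 5]. Elementwise product with the kernel and sum: 5·-1 + 4·1 + 3·3 + 4·1 + 4·2 + 5·-2.

10 6
7 25
21 11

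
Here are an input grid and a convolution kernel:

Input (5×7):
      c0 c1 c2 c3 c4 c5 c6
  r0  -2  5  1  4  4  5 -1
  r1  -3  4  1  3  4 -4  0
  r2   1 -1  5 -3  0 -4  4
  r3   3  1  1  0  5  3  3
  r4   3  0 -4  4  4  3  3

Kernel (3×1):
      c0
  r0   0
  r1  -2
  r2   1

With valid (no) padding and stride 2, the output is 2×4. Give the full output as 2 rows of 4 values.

Output[0,0]: The receptive field on the input at this output position is [-2 / -3 / 1]. Elementwise product with the kernel and sum: -3·-2 + 1·1.

7 3 -8 4
-3 -6 -6 -3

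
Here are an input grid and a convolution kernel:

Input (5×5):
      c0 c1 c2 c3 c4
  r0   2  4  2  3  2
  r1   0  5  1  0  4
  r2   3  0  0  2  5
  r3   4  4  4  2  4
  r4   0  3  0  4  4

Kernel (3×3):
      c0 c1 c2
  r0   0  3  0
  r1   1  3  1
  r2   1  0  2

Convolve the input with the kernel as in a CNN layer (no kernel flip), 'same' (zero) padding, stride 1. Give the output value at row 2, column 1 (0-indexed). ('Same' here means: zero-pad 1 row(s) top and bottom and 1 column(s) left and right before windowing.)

The receptive field on the zero-padded input at this output position is [0 5 1 / 3 0 0 / 4 4 4]. Elementwise product with the kernel and sum: 5·3 + 3·1 + 0·3 + 0·1 + 4·1 + 4·2.

30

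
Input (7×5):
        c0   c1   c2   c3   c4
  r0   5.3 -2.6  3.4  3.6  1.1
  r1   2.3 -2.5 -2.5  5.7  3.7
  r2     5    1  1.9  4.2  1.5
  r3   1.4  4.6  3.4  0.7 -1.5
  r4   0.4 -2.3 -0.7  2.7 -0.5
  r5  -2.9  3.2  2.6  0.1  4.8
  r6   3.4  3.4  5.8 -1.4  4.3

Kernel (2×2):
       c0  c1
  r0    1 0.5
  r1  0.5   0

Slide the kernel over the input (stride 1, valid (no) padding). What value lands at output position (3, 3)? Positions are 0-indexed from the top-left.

The receptive field on the input at this output position is [0.7 -1.5 / 2.7 -0.5]. Elementwise product with the kernel and sum: 0.7·1 + -1.5·0.5 + 2.7·0.5.

1.3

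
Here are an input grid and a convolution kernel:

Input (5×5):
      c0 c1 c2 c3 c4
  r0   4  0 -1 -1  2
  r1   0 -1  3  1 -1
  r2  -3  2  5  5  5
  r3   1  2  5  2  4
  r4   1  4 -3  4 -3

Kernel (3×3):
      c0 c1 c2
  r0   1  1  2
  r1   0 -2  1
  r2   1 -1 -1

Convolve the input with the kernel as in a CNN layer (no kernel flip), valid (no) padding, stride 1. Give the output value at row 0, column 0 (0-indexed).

-3

The receptive field on the input at this output position is [4 0 -1 / 0 -1 3 / -3 2 5]. Elementwise product with the kernel and sum: 4·1 + 0·1 + -1·2 + -1·-2 + 3·1 + -3·1 + 2·-1 + 5·-1.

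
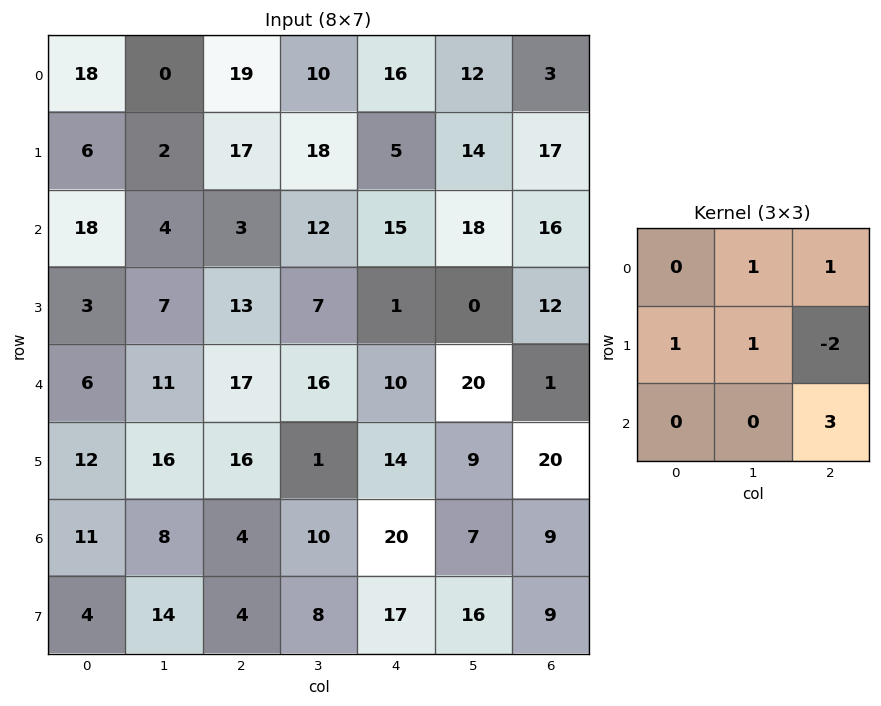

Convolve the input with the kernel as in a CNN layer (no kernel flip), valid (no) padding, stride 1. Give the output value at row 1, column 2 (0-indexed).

The receptive field on the input at this output position is [17 18 5 / 3 12 15 / 13 7 1]. Elementwise product with the kernel and sum: 18·1 + 5·1 + 3·1 + 12·1 + 15·-2 + 1·3.

11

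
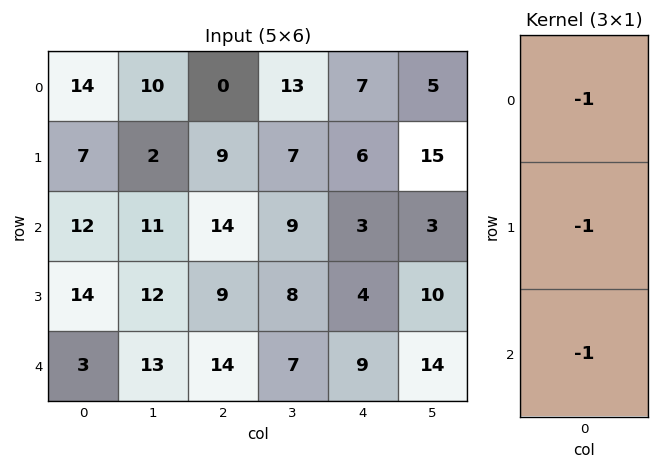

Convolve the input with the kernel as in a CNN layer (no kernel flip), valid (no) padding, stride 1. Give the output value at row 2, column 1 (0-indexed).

-36

The receptive field on the input at this output position is [11 / 12 / 13]. Elementwise product with the kernel and sum: 11·-1 + 12·-1 + 13·-1.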